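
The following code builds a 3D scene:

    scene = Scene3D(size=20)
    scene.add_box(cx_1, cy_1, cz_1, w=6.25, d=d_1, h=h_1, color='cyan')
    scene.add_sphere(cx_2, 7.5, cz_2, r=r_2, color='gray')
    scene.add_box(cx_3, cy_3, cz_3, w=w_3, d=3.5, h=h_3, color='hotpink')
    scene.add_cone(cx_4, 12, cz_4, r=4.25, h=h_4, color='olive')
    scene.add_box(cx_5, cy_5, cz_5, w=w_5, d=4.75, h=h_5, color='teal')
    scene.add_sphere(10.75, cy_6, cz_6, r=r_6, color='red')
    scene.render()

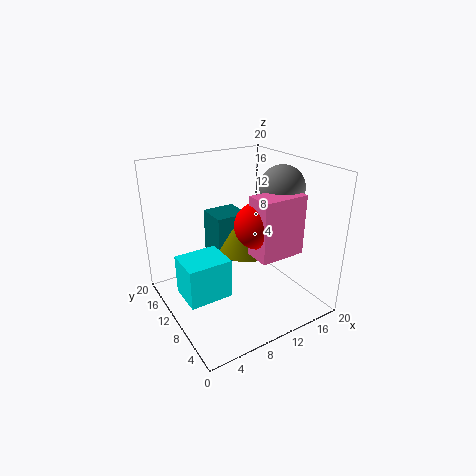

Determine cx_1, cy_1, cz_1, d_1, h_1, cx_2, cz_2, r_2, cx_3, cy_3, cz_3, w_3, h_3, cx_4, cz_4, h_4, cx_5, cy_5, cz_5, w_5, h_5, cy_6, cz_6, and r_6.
cx_1 = 2, cy_1 = 8.75, cz_1 = 1.75, d_1 = 5.25, h_1 = 5.75, cx_2 = 15.25, cz_2 = 17, r_2 = 3, cx_3 = 9.75, cy_3 = 3.5, cz_3 = 9, w_3 = 6.25, h_3 = 8, cx_4 = 12.75, cz_4 = 6.75, h_4 = 5.75, cx_5 = 8.75, cy_5 = 13.25, cz_5 = 4.25, w_5 = 5, h_5 = 7.5, cy_6 = 6.5, cz_6 = 13, r_6 = 3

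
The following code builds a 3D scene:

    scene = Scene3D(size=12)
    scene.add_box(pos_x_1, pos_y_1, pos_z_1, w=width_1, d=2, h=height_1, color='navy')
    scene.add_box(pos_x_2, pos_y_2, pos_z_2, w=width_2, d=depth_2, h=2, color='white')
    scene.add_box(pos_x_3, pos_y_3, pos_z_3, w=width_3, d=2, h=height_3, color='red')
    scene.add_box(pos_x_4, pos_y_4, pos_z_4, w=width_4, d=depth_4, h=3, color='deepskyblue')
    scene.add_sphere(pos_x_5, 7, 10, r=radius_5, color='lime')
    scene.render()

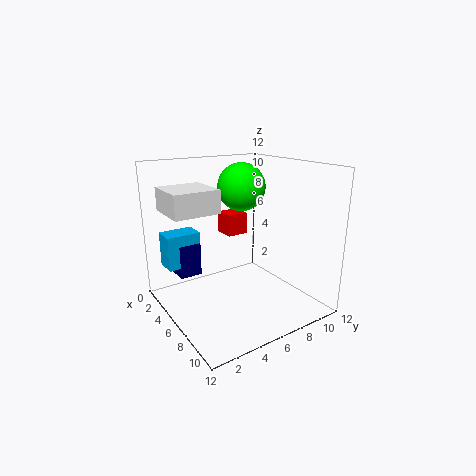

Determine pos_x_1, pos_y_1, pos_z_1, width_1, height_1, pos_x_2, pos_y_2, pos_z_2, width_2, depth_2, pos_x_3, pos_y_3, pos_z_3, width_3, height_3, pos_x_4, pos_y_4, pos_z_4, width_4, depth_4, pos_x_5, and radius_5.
pos_x_1 = 1, pos_y_1 = 2, pos_z_1 = 2, width_1 = 2, height_1 = 3, pos_x_2 = 1, pos_y_2 = 1, pos_z_2 = 8, width_2 = 4, depth_2 = 4, pos_x_3 = 1, pos_y_3 = 7, pos_z_3 = 5, width_3 = 2, height_3 = 2, pos_x_4 = 1, pos_y_4 = 1, pos_z_4 = 3, width_4 = 2, depth_4 = 3, pos_x_5 = 5, radius_5 = 2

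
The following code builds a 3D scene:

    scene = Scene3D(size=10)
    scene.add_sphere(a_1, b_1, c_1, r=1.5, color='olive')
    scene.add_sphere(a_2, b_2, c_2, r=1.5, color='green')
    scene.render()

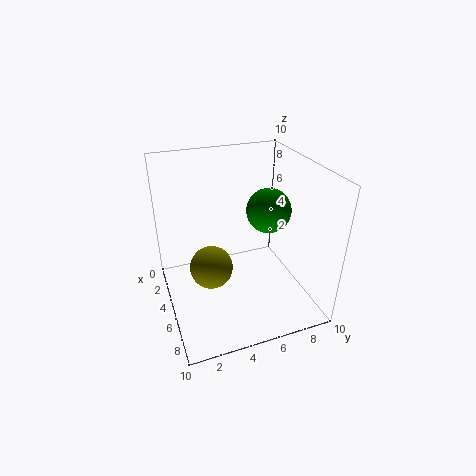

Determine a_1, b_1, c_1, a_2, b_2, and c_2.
a_1 = 5
b_1 = 3
c_1 = 3
a_2 = 5.5
b_2 = 7
c_2 = 7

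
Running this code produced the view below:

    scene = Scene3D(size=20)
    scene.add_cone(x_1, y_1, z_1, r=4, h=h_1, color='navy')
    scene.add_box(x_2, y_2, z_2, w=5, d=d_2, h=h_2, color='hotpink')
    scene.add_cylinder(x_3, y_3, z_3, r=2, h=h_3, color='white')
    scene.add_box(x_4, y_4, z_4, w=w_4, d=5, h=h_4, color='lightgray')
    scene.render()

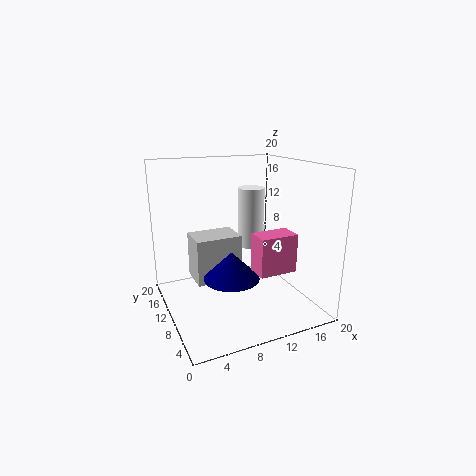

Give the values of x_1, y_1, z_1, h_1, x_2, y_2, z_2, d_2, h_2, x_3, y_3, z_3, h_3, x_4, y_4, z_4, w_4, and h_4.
x_1 = 9, y_1 = 10, z_1 = 4, h_1 = 4, x_2 = 10, y_2 = 3, z_2 = 7, d_2 = 3, h_2 = 5, x_3 = 14, y_3 = 14, z_3 = 7, h_3 = 9, x_4 = 5, y_4 = 13, z_4 = 2, w_4 = 7, h_4 = 7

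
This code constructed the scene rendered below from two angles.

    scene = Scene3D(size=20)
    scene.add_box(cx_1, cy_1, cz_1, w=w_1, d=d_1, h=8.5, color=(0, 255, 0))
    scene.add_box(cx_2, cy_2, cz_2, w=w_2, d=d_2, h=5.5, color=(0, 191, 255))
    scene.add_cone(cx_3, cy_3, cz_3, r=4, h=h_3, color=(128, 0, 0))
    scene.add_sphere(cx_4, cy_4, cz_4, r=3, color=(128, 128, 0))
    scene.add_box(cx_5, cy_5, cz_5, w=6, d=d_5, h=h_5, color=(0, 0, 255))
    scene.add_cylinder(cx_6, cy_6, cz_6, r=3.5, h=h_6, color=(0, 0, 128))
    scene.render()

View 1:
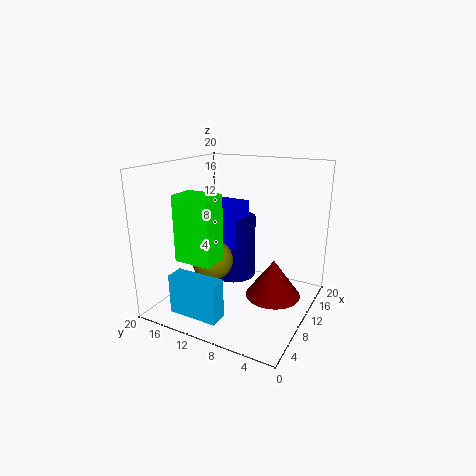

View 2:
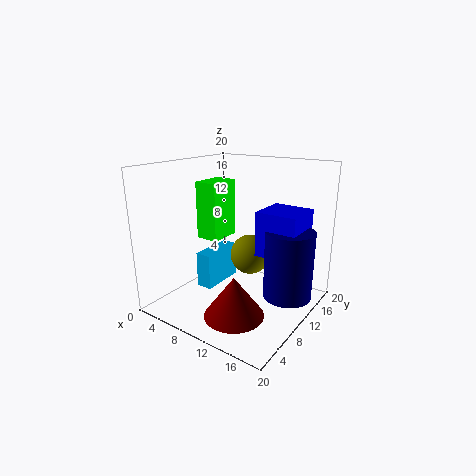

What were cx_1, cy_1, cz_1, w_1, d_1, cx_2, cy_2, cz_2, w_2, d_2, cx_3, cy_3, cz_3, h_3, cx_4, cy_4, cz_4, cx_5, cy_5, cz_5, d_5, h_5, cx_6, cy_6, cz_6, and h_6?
cx_1 = 2.5, cy_1 = 10, cz_1 = 8.5, w_1 = 3.5, d_1 = 5, cx_2 = 2.5, cy_2 = 9.5, cz_2 = 0.5, w_2 = 2.5, d_2 = 7, cx_3 = 12.5, cy_3 = 5.5, cz_3 = 1, h_3 = 5.5, cx_4 = 9.5, cy_4 = 14, cz_4 = 6, cx_5 = 11.5, cy_5 = 12, cz_5 = 7, d_5 = 6, h_5 = 6.5, cx_6 = 16, cy_6 = 14, cz_6 = 1, h_6 = 10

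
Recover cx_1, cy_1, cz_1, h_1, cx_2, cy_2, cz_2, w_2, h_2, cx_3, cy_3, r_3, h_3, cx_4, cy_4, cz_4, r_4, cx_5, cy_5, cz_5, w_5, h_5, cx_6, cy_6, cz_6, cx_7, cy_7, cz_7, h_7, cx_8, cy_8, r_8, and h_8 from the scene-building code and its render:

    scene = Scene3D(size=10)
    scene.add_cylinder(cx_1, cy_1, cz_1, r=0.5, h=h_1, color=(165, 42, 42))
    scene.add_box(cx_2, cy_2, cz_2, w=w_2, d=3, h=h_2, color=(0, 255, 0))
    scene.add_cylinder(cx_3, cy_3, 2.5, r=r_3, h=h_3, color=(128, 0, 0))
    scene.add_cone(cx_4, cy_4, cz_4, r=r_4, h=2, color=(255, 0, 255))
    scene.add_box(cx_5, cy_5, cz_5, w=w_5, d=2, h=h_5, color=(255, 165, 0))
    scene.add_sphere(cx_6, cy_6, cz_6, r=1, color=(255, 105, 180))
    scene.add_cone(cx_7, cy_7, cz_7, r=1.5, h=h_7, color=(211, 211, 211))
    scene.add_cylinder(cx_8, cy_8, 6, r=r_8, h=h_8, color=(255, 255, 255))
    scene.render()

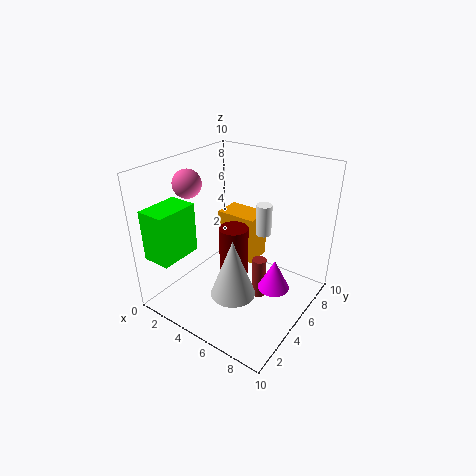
cx_1 = 6.5, cy_1 = 5.5, cz_1 = 0.5, h_1 = 3, cx_2 = 0.5, cy_2 = 0.5, cz_2 = 4, w_2 = 2, h_2 = 3.5, cx_3 = 5, cy_3 = 4.5, r_3 = 1, h_3 = 3.5, cx_4 = 8.5, cy_4 = 4, cz_4 = 3, r_4 = 1, cx_5 = 2.5, cy_5 = 6, cz_5 = 2.5, w_5 = 3, h_5 = 3.5, cx_6 = 1.5, cy_6 = 4, cz_6 = 8.5, cx_7 = 6, cy_7 = 3, cz_7 = 2, h_7 = 4, cx_8 = 7, cy_8 = 5, r_8 = 0.5, h_8 = 2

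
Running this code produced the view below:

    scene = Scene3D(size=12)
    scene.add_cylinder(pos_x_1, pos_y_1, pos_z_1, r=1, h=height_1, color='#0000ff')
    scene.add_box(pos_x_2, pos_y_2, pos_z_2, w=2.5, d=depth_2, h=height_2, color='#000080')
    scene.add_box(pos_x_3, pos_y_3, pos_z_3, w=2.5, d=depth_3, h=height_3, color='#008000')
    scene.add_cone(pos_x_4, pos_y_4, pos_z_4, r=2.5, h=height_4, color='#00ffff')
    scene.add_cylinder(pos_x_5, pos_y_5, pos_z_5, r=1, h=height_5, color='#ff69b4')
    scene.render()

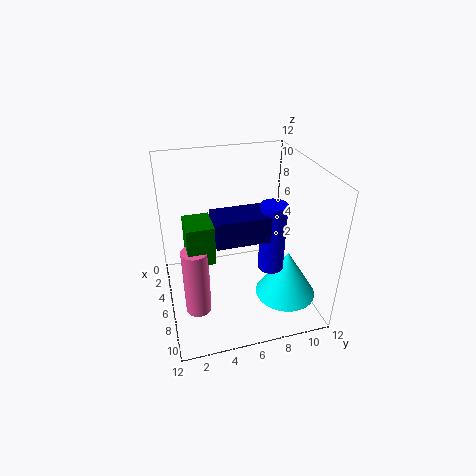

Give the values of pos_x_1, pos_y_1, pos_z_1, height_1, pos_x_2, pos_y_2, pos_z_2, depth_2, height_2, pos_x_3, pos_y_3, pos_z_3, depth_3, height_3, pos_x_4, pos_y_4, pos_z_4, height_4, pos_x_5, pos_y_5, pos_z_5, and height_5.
pos_x_1 = 8.5
pos_y_1 = 8
pos_z_1 = 4.5
height_1 = 5.5
pos_x_2 = 7
pos_y_2 = 3.5
pos_z_2 = 7.5
depth_2 = 4
height_2 = 2
pos_x_3 = 6.5
pos_y_3 = 1.5
pos_z_3 = 6
depth_3 = 2
height_3 = 3
pos_x_4 = 8.5
pos_y_4 = 9.5
pos_z_4 = 1.5
height_4 = 4
pos_x_5 = 8.5
pos_y_5 = 2
pos_z_5 = 1.5
height_5 = 5.5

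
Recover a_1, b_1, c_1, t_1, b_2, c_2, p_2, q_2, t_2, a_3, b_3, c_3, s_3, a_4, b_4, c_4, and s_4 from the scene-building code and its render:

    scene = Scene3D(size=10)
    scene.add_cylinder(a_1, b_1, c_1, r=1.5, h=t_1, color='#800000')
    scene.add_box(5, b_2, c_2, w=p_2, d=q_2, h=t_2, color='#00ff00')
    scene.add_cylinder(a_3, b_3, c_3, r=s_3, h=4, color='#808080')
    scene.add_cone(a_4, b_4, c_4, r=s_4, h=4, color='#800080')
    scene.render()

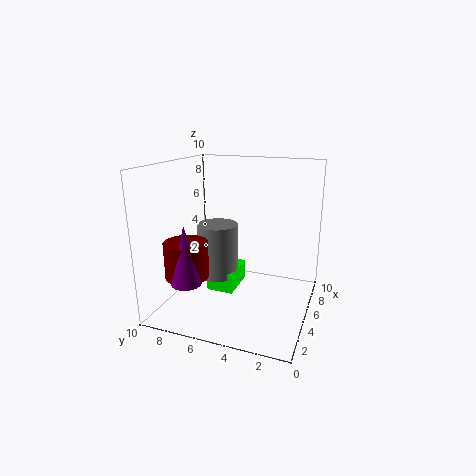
a_1 = 3; b_1 = 8; c_1 = 2.5; t_1 = 2.5; b_2 = 5.5; c_2 = 0.5; p_2 = 3; q_2 = 2; t_2 = 1.5; a_3 = 6; b_3 = 7; c_3 = 1.5; s_3 = 1.5; a_4 = 2; b_4 = 7.5; c_4 = 2.5; s_4 = 1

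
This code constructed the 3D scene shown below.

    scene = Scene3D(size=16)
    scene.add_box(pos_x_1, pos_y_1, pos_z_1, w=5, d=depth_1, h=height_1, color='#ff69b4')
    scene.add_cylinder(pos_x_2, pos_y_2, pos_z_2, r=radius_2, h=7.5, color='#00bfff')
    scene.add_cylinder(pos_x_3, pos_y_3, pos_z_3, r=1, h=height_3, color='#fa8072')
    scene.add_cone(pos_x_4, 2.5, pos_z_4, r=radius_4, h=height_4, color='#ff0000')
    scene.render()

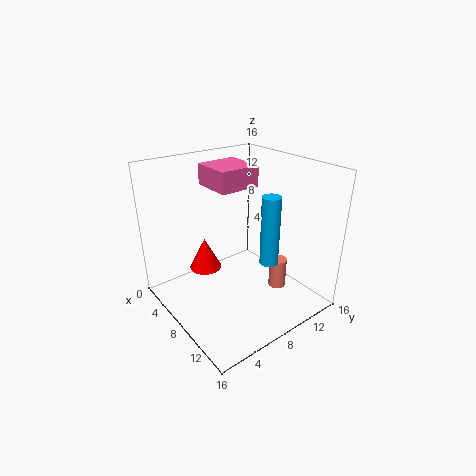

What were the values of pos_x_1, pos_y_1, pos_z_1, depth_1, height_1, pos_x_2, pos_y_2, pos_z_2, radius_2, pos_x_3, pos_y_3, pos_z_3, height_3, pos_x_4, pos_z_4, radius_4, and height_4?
pos_x_1 = 1
pos_y_1 = 7.5
pos_z_1 = 12.5
depth_1 = 5
height_1 = 2.5
pos_x_2 = 11.5
pos_y_2 = 9.5
pos_z_2 = 6
radius_2 = 1
pos_x_3 = 10.5
pos_y_3 = 12
pos_z_3 = 1.5
height_3 = 3.5
pos_x_4 = 10
pos_z_4 = 7.5
radius_4 = 1.5
height_4 = 3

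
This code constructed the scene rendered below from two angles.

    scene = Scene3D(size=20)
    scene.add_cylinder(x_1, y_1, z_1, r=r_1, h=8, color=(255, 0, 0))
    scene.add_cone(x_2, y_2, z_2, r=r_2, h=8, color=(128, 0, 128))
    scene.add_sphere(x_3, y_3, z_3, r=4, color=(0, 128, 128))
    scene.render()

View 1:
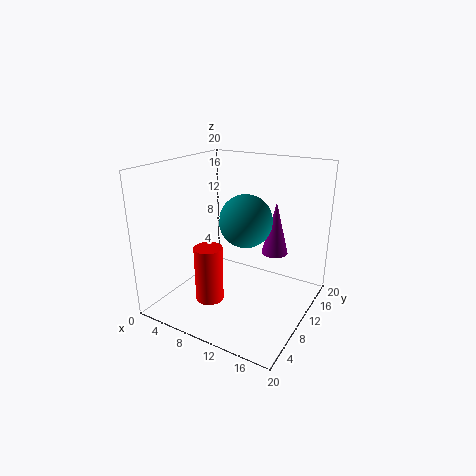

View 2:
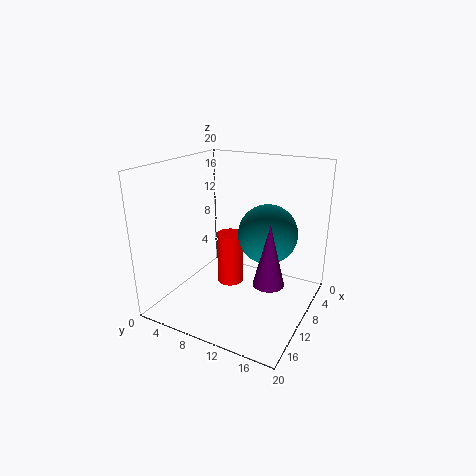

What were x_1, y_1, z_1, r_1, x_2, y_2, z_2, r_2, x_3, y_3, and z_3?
x_1 = 7, y_1 = 7, z_1 = 1, r_1 = 2, x_2 = 13, y_2 = 16, z_2 = 6, r_2 = 2, x_3 = 9, y_3 = 14, z_3 = 11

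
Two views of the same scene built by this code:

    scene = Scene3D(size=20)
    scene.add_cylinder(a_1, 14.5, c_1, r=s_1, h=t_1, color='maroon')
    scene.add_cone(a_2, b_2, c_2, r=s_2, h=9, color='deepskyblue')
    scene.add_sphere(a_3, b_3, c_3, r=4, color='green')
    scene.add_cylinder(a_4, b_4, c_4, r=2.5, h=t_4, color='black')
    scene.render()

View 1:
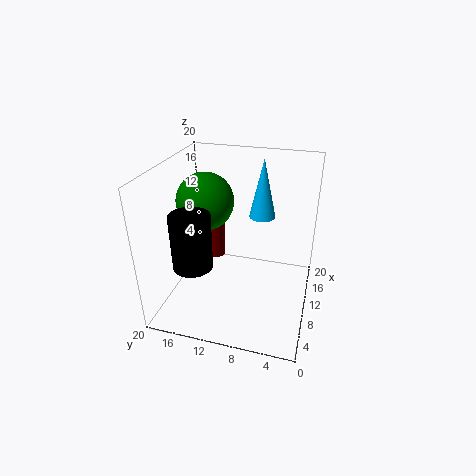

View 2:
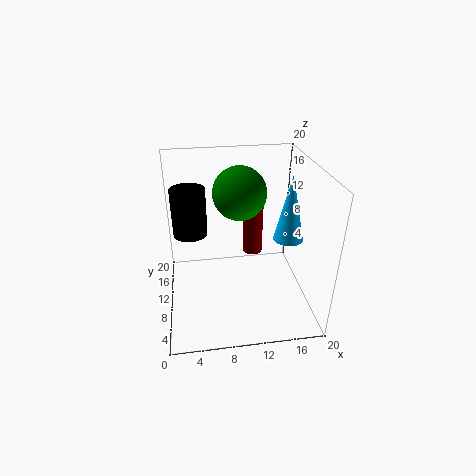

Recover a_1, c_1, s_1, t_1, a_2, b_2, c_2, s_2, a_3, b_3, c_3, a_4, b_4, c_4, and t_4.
a_1 = 13, c_1 = 5, s_1 = 1.5, t_1 = 8.5, a_2 = 16.5, b_2 = 8, c_2 = 10.5, s_2 = 2, a_3 = 11, b_3 = 15, c_3 = 14.5, a_4 = 3.5, b_4 = 14, c_4 = 9, t_4 = 7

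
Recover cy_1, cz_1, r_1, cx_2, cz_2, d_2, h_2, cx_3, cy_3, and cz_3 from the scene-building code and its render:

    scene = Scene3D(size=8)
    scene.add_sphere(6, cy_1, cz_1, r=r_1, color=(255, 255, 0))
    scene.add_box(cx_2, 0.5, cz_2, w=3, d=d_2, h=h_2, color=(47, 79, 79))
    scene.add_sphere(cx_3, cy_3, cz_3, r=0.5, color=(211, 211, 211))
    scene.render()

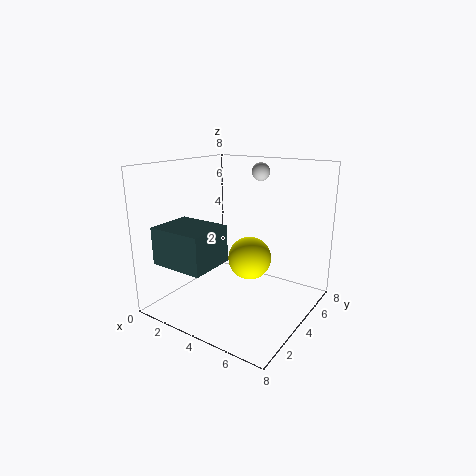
cy_1 = 2
cz_1 = 4
r_1 = 1
cx_2 = 1
cz_2 = 3
d_2 = 2.5
h_2 = 2
cx_3 = 4.5
cy_3 = 5.5
cz_3 = 7.5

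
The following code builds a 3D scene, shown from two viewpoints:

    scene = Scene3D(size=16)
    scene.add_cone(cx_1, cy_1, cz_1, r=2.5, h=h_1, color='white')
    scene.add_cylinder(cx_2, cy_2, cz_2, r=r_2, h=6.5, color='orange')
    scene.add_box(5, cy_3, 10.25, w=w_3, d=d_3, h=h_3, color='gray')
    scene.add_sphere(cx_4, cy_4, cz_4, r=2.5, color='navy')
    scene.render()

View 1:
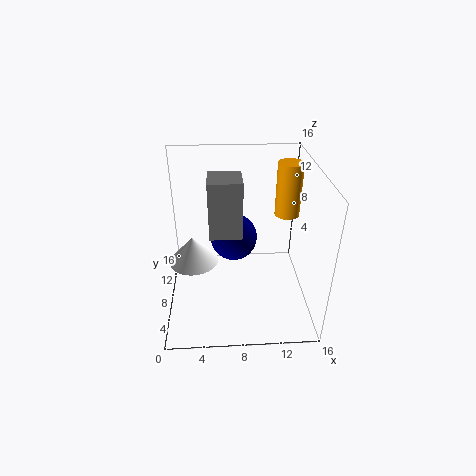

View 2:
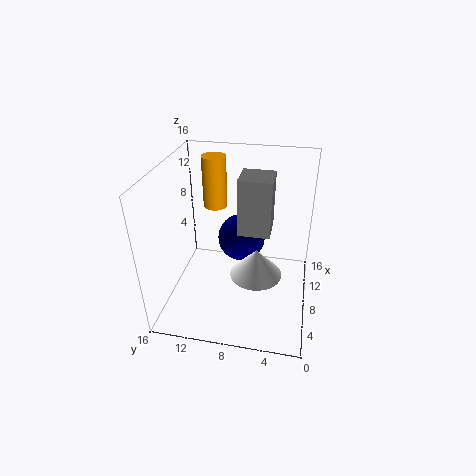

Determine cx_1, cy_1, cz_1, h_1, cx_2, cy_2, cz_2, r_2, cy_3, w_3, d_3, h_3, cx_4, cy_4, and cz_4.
cx_1 = 3.25, cy_1 = 5.25, cz_1 = 7.25, h_1 = 2.75, cx_2 = 14.25, cy_2 = 12.25, cz_2 = 8.5, r_2 = 1.5, cy_3 = 4.25, w_3 = 3.25, d_3 = 3.25, h_3 = 5.75, cx_4 = 7.5, cy_4 = 7.5, cz_4 = 8.5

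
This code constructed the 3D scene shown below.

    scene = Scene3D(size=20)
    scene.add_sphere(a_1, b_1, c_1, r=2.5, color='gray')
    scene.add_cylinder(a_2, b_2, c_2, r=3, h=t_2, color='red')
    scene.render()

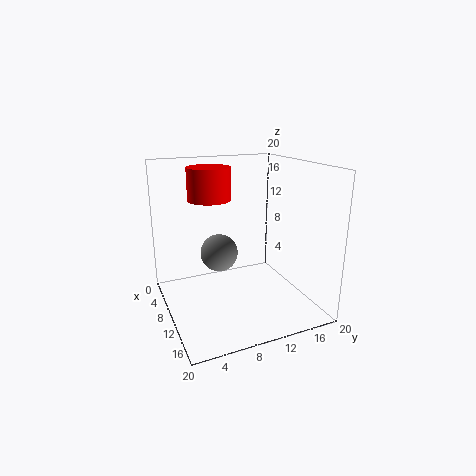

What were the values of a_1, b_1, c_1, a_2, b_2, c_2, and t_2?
a_1 = 10.5
b_1 = 7
c_1 = 8.5
a_2 = 7
b_2 = 7
c_2 = 15
t_2 = 4.5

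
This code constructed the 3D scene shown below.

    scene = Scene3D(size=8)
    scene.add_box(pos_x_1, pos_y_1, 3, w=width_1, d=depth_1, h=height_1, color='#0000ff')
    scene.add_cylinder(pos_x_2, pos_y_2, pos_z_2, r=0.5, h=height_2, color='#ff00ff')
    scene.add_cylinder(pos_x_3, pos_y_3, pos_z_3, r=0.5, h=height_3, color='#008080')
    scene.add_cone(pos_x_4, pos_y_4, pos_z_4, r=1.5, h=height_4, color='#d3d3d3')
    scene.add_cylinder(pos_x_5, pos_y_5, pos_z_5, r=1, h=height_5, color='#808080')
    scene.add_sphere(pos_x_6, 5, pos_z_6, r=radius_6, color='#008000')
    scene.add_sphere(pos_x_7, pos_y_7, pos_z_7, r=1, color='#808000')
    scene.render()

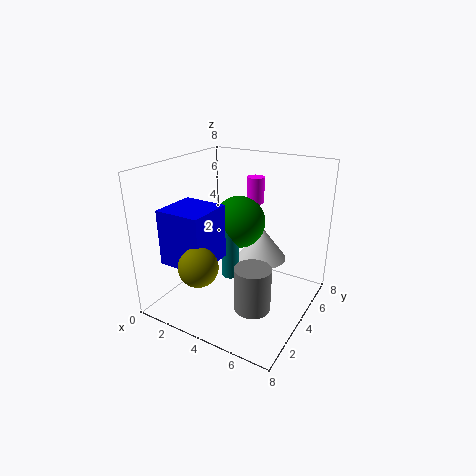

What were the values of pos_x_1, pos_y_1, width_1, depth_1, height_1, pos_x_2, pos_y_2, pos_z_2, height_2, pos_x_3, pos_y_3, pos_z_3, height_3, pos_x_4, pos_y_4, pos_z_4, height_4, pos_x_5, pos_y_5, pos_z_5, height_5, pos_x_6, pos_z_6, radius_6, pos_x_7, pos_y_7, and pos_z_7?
pos_x_1 = 1; pos_y_1 = 1; width_1 = 2.5; depth_1 = 2.5; height_1 = 3; pos_x_2 = 4; pos_y_2 = 6; pos_z_2 = 5.5; height_2 = 1.5; pos_x_3 = 3.5; pos_y_3 = 4; pos_z_3 = 1.5; height_3 = 3; pos_x_4 = 4.5; pos_y_4 = 6; pos_z_4 = 2; height_4 = 2; pos_x_5 = 5.5; pos_y_5 = 3; pos_z_5 = 0.5; height_5 = 2.5; pos_x_6 = 3.5; pos_z_6 = 4.5; radius_6 = 1.5; pos_x_7 = 3.5; pos_y_7 = 1; pos_z_7 = 3.5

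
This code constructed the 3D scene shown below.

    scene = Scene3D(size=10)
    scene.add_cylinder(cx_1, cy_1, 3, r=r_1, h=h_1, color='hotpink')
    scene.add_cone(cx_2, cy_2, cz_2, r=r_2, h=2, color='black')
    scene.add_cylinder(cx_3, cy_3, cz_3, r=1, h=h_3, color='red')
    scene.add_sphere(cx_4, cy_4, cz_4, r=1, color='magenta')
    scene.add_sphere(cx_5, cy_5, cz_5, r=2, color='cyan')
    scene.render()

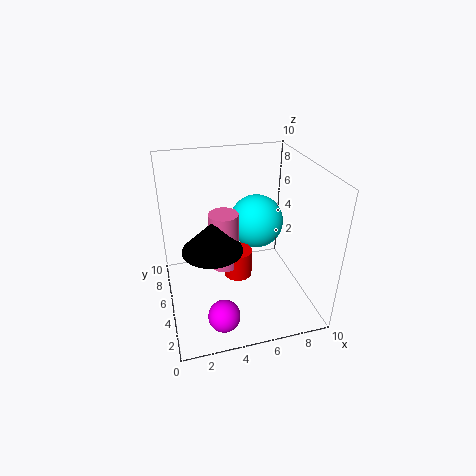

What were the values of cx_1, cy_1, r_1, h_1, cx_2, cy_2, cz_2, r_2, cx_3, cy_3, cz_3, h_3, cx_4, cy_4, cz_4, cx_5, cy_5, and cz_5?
cx_1 = 4
cy_1 = 5
r_1 = 1
h_1 = 4
cx_2 = 3
cy_2 = 4
cz_2 = 5
r_2 = 2
cx_3 = 5
cy_3 = 5
cz_3 = 2
h_3 = 2
cx_4 = 3
cy_4 = 1
cz_4 = 2
cx_5 = 7
cy_5 = 7
cz_5 = 5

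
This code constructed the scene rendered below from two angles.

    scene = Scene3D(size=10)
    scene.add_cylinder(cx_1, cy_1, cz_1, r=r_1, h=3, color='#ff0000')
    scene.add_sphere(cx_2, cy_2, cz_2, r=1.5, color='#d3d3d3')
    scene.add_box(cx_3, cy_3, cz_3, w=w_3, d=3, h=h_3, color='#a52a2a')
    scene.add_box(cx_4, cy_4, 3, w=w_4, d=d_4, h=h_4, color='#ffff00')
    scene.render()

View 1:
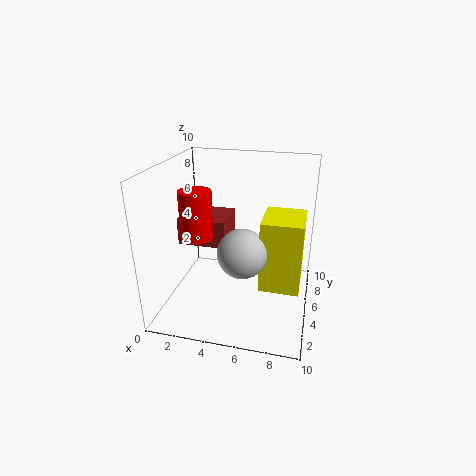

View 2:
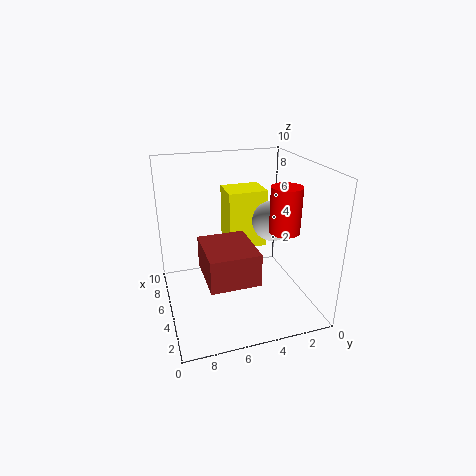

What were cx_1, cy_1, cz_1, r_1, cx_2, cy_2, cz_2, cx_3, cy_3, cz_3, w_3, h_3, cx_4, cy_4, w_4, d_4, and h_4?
cx_1 = 3, cy_1 = 2.5, cz_1 = 6, r_1 = 1, cx_2 = 6, cy_2 = 2, cz_2 = 5.5, cx_3 = 0.5, cy_3 = 5, cz_3 = 4, w_3 = 3.5, h_3 = 2, cx_4 = 7, cy_4 = 2, w_4 = 2.5, d_4 = 3, h_4 = 4.5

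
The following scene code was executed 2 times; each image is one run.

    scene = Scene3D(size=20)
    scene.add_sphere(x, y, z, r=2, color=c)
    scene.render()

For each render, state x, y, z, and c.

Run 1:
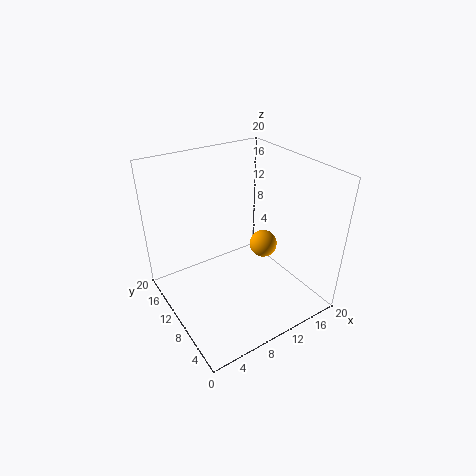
x = 14.5; y = 10; z = 7.5; c = 'orange'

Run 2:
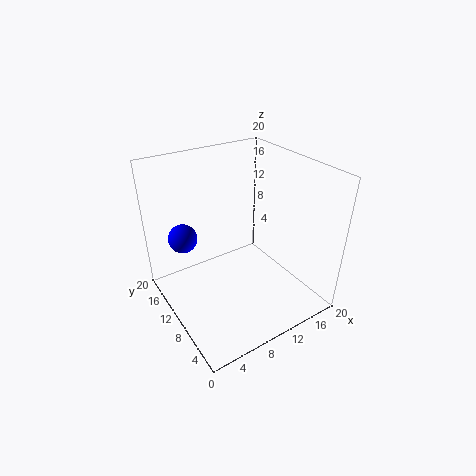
x = 3.5; y = 14; z = 10; c = 'blue'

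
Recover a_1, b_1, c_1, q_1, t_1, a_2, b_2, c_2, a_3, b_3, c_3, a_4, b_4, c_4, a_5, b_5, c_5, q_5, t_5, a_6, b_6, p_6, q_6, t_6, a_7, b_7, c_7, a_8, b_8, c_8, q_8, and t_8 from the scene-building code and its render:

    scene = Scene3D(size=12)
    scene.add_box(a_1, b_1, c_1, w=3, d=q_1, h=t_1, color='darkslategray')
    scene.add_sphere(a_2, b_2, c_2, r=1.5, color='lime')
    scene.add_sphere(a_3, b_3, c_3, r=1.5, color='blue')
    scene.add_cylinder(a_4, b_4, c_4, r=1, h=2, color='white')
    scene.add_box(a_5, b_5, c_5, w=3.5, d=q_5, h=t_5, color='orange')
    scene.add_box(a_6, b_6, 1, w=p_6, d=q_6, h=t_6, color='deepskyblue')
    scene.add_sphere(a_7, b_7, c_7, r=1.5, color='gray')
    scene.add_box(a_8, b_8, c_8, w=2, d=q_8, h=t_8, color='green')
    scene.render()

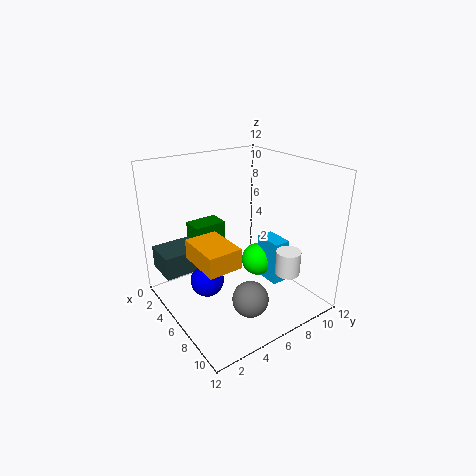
a_1 = 0.5; b_1 = 0.5; c_1 = 2.5; q_1 = 3.5; t_1 = 2; a_2 = 5; b_2 = 9; c_2 = 2.5; a_3 = 4; b_3 = 4; c_3 = 1.5; a_4 = 9.5; b_4 = 8.5; c_4 = 3.5; a_5 = 6.5; b_5 = 1; c_5 = 6; q_5 = 2.5; t_5 = 1.5; a_6 = 5; b_6 = 9; p_6 = 2.5; q_6 = 1.5; t_6 = 4; a_7 = 8.5; b_7 = 5.5; c_7 = 1.5; a_8 = 0.5; b_8 = 4; c_8 = 3.5; q_8 = 3; t_8 = 2.5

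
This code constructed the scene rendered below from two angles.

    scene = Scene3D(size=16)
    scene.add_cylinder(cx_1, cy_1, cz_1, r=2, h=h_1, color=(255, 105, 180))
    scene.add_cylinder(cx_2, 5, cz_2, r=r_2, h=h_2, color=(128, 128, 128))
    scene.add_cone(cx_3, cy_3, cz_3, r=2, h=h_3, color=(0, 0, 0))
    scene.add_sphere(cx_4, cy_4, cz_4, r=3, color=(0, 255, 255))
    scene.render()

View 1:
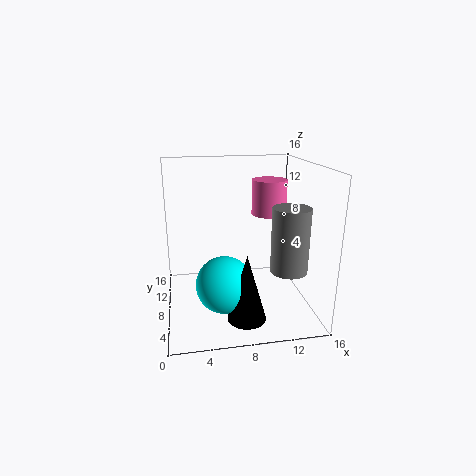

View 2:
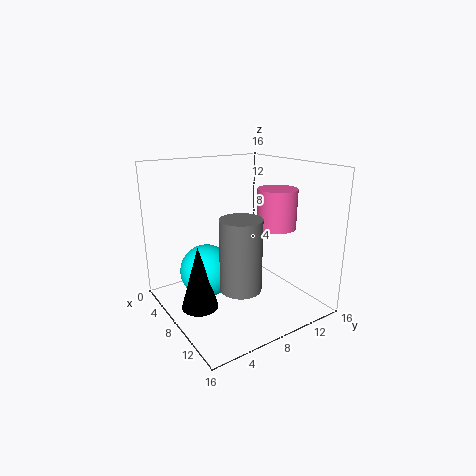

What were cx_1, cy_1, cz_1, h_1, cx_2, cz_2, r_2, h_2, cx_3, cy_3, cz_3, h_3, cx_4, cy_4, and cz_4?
cx_1 = 12; cy_1 = 10; cz_1 = 10; h_1 = 4; cx_2 = 13; cz_2 = 5; r_2 = 2; h_2 = 7; cx_3 = 8; cy_3 = 3; cz_3 = 1; h_3 = 7; cx_4 = 6; cy_4 = 5; cz_4 = 4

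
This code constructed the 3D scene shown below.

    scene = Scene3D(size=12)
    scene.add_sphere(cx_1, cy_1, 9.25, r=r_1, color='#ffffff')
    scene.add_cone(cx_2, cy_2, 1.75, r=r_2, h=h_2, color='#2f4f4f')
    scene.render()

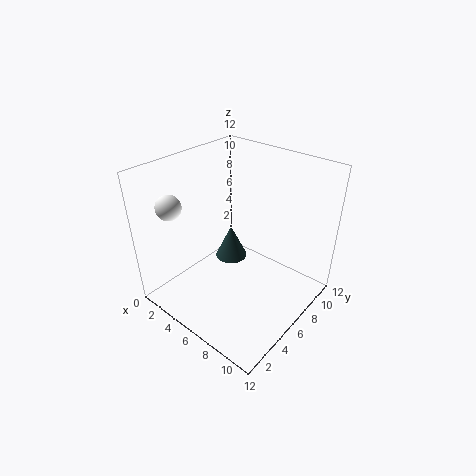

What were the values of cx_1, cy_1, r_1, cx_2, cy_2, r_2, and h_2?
cx_1 = 2.5
cy_1 = 2
r_1 = 1
cx_2 = 3.25
cy_2 = 8.25
r_2 = 1.5
h_2 = 3.25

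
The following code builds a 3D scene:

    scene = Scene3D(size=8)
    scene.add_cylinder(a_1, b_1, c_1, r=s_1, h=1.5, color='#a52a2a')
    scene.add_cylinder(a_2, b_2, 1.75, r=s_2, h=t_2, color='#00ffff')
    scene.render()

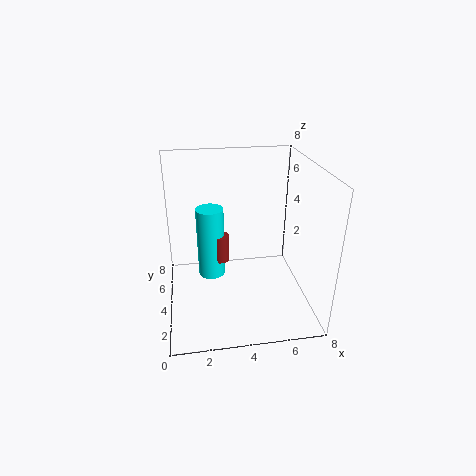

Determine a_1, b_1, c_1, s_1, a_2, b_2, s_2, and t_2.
a_1 = 3
b_1 = 4
c_1 = 2.75
s_1 = 0.5
a_2 = 2.5
b_2 = 4.25
s_2 = 0.75
t_2 = 4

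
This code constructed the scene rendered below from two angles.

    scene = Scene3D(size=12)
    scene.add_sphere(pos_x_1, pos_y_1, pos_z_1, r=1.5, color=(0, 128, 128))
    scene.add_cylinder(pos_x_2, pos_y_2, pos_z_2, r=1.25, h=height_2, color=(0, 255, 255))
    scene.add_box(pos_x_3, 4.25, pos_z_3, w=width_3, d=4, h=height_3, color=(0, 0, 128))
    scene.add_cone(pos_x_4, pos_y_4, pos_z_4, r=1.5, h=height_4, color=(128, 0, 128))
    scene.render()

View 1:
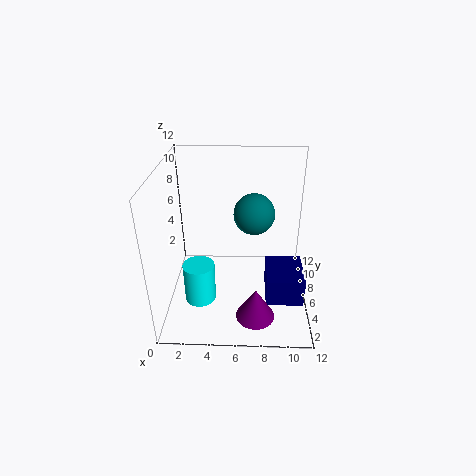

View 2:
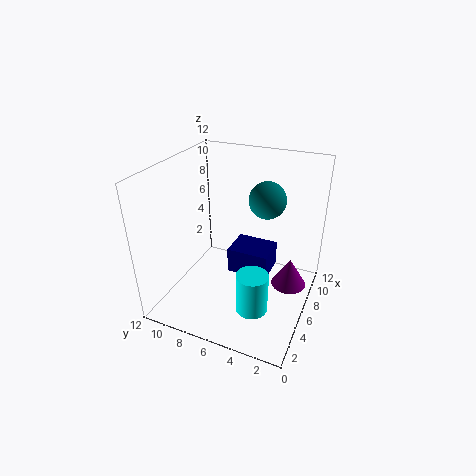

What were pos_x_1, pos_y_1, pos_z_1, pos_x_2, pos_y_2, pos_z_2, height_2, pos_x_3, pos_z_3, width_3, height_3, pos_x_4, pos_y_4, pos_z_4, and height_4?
pos_x_1 = 7.25
pos_y_1 = 4
pos_z_1 = 9.25
pos_x_2 = 3
pos_y_2 = 3.5
pos_z_2 = 1.75
height_2 = 3.25
pos_x_3 = 8.5
pos_z_3 = 0.25
width_3 = 3.25
height_3 = 2.5
pos_x_4 = 7.5
pos_y_4 = 1.75
pos_z_4 = 1.5
height_4 = 2.5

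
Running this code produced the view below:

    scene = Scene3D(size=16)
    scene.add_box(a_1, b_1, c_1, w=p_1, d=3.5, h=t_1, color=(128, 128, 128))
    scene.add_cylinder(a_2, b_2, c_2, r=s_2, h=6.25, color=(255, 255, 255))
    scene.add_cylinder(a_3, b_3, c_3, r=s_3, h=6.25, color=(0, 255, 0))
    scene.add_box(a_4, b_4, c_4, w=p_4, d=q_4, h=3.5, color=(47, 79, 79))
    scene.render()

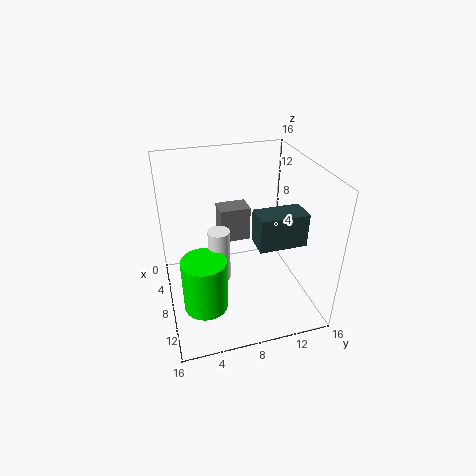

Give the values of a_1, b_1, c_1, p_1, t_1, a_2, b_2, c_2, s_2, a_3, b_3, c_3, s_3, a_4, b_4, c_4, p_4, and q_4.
a_1 = 3.75
b_1 = 6.5
c_1 = 6.5
p_1 = 2.5
t_1 = 4
a_2 = 7.25
b_2 = 6
c_2 = 2.5
s_2 = 1.25
a_3 = 9.5
b_3 = 3.75
c_3 = 0.5
s_3 = 2.5
a_4 = 9.75
b_4 = 9
c_4 = 8.75
p_4 = 2.75
q_4 = 5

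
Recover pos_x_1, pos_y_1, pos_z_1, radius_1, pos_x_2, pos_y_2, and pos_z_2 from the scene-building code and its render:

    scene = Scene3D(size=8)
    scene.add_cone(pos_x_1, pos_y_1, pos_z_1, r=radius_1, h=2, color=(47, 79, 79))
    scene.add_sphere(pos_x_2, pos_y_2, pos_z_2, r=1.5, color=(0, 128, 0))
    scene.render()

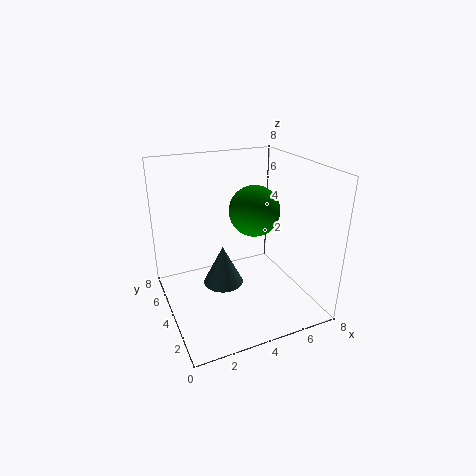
pos_x_1 = 2.5; pos_y_1 = 2.5; pos_z_1 = 2.5; radius_1 = 1; pos_x_2 = 5.5; pos_y_2 = 5; pos_z_2 = 5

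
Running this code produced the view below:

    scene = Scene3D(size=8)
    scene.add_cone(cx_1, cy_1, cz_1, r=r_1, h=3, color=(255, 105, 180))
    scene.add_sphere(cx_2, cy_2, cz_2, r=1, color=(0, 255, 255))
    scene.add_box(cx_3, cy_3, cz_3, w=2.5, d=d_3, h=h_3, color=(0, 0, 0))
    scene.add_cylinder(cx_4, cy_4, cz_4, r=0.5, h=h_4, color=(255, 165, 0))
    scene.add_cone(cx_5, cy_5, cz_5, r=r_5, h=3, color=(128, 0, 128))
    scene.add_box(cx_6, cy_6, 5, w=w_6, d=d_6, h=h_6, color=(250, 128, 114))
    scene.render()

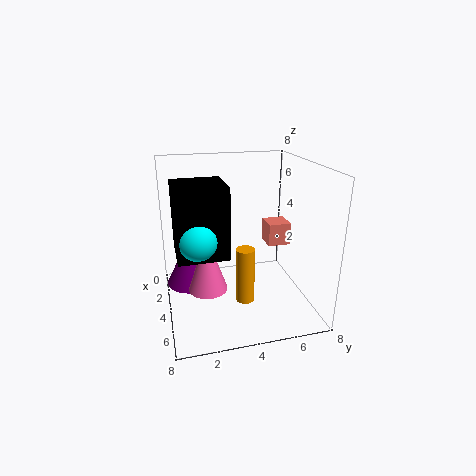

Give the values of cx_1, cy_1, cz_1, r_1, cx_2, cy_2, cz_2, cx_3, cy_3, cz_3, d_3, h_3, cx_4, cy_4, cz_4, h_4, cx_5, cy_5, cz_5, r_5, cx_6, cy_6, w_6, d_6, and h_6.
cx_1 = 5.5; cy_1 = 2; cz_1 = 2; r_1 = 1; cx_2 = 6; cy_2 = 1.5; cz_2 = 5; cx_3 = 4; cy_3 = 0.5; cz_3 = 4; d_3 = 2.5; h_3 = 3.5; cx_4 = 5.5; cy_4 = 4; cz_4 = 1; h_4 = 3; cx_5 = 2; cy_5 = 1.5; cz_5 = 0.5; r_5 = 1.5; cx_6 = 6.5; cy_6 = 4.5; w_6 = 1; d_6 = 1; h_6 = 1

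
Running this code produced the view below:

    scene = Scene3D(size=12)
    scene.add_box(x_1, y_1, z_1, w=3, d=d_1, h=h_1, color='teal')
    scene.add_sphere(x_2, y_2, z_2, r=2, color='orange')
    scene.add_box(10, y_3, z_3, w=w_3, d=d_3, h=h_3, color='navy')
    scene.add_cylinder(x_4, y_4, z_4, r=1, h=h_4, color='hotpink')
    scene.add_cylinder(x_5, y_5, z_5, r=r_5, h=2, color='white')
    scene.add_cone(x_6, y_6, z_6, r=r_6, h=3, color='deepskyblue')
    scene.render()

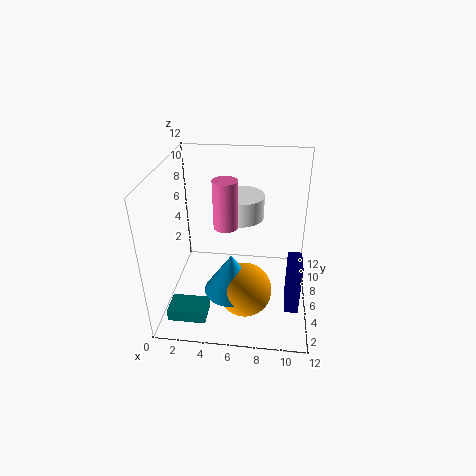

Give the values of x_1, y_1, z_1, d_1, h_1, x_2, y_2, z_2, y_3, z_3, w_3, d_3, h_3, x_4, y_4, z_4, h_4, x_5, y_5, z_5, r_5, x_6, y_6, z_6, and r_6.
x_1 = 1, y_1 = 1, z_1 = 1, d_1 = 2, h_1 = 1, x_2 = 7, y_2 = 2, z_2 = 4, y_3 = 1, z_3 = 3, w_3 = 1, d_3 = 2, h_3 = 4, x_4 = 5, y_4 = 6, z_4 = 7, h_4 = 4, x_5 = 6, y_5 = 8, z_5 = 7, r_5 = 2, x_6 = 6, y_6 = 2, z_6 = 4, r_6 = 2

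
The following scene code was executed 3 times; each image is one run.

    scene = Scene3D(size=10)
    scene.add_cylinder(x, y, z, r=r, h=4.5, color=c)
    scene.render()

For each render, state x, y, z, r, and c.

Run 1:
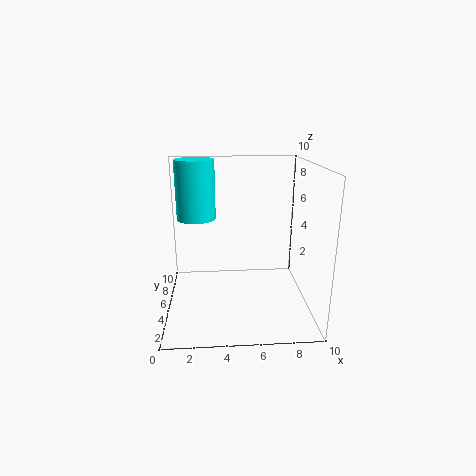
x = 2
y = 8.25
z = 5.5
r = 1.5
c = 'cyan'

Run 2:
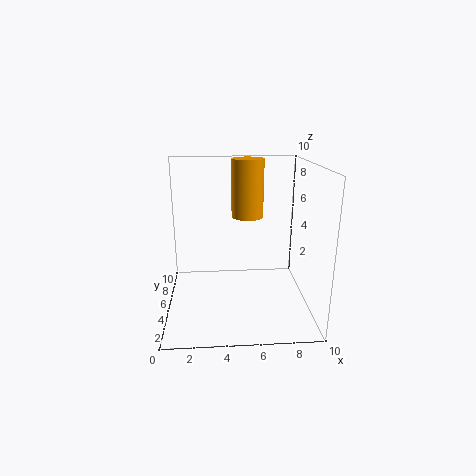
x = 6
y = 8.5
z = 5.5
r = 1.25
c = 'orange'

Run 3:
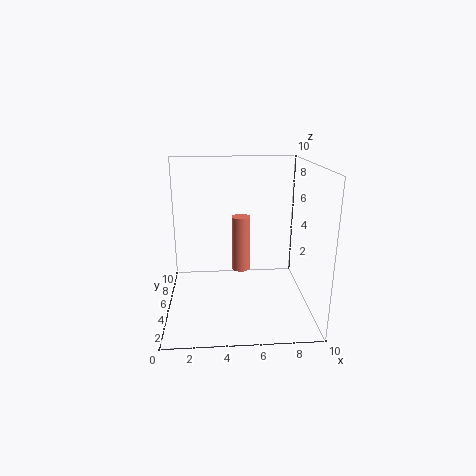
x = 5.5
y = 8.5
z = 1
r = 0.75
c = 'salmon'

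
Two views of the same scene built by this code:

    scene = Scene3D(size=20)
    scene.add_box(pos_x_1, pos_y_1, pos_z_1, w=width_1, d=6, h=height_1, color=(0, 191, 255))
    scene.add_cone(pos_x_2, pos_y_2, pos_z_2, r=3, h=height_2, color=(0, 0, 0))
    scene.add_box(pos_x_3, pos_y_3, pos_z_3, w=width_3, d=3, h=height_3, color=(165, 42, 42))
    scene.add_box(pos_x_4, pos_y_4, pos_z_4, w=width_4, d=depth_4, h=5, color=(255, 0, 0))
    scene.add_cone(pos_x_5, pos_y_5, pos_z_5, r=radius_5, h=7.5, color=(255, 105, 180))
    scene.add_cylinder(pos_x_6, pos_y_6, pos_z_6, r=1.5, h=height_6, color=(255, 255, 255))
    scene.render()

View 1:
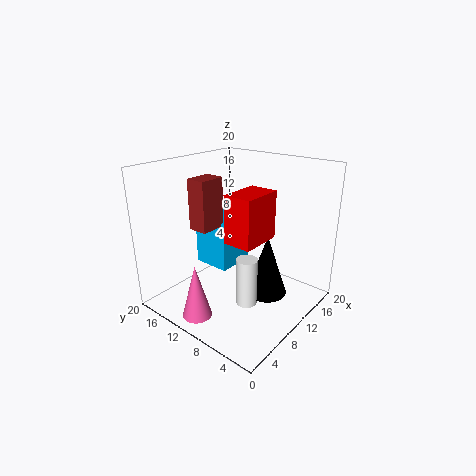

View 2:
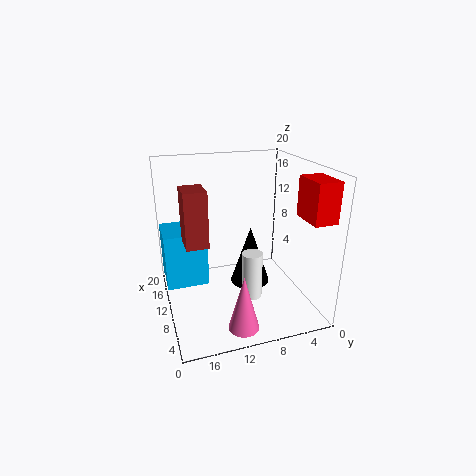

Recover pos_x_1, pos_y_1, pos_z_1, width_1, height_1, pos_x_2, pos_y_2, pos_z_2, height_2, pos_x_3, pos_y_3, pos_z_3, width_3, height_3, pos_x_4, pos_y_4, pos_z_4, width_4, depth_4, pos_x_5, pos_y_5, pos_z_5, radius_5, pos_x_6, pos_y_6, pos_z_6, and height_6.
pos_x_1 = 11.5; pos_y_1 = 14; pos_z_1 = 2.5; width_1 = 6; height_1 = 8; pos_x_2 = 13; pos_y_2 = 7; pos_z_2 = 1; height_2 = 9; pos_x_3 = 8; pos_y_3 = 14.5; pos_z_3 = 10; width_3 = 4; height_3 = 7.5; pos_x_4 = 0.5; pos_y_4 = 1; pos_z_4 = 14.5; width_4 = 4.5; depth_4 = 3; pos_x_5 = 3; pos_y_5 = 11.5; pos_z_5 = 0.5; radius_5 = 2; pos_x_6 = 9.5; pos_y_6 = 8; pos_z_6 = 0.5; height_6 = 7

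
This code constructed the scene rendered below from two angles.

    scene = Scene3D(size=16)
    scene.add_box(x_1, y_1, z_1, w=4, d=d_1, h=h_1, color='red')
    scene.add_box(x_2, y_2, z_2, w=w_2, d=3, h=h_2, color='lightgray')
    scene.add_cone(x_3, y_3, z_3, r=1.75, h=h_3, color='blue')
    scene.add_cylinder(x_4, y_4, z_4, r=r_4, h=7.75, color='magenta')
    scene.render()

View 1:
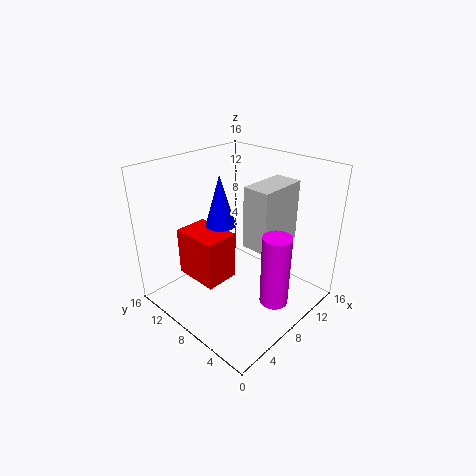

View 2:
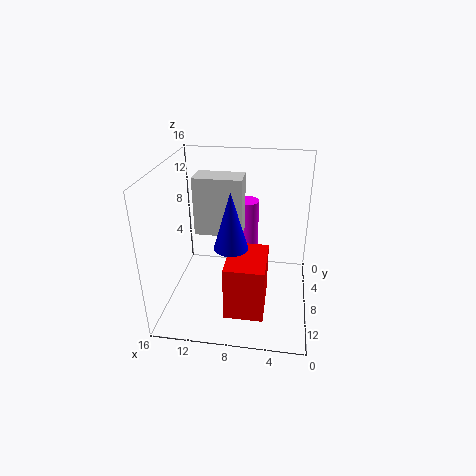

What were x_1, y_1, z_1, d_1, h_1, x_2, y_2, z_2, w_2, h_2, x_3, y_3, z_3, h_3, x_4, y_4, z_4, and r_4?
x_1 = 4.5, y_1 = 9, z_1 = 2.25, d_1 = 5.5, h_1 = 5.75, x_2 = 7.75, y_2 = 4, z_2 = 7.5, w_2 = 5.5, h_2 = 6.75, x_3 = 8.25, y_3 = 11, z_3 = 8.5, h_3 = 6, x_4 = 7.75, y_4 = 2.5, z_4 = 2.5, r_4 = 1.5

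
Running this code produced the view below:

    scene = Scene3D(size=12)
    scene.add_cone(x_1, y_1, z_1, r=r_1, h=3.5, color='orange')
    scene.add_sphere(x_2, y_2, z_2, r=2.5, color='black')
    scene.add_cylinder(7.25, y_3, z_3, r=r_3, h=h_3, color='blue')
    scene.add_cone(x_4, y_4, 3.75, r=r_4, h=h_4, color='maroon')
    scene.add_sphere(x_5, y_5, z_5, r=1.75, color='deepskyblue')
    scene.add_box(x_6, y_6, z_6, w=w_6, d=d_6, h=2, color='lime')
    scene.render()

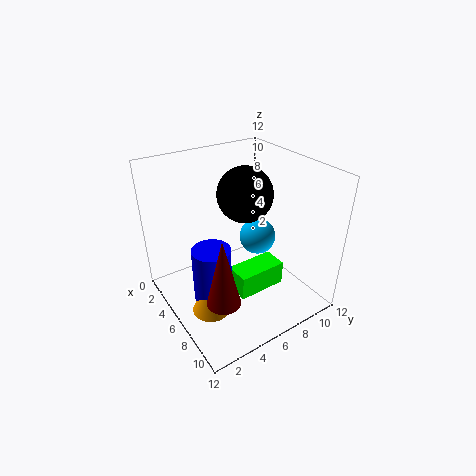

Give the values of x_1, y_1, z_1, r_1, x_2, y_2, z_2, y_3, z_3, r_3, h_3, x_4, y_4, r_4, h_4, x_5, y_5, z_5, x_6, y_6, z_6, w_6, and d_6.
x_1 = 7.75, y_1 = 2.25, z_1 = 1.5, r_1 = 1.5, x_2 = 3.75, y_2 = 8.25, z_2 = 8.5, y_3 = 2.75, z_3 = 2.25, r_3 = 1.5, h_3 = 4.5, x_4 = 9.75, y_4 = 2.25, r_4 = 1.25, h_4 = 5.25, x_5 = 3.5, y_5 = 10, z_5 = 3.5, x_6 = 7, y_6 = 4.5, z_6 = 2.25, w_6 = 2, d_6 = 4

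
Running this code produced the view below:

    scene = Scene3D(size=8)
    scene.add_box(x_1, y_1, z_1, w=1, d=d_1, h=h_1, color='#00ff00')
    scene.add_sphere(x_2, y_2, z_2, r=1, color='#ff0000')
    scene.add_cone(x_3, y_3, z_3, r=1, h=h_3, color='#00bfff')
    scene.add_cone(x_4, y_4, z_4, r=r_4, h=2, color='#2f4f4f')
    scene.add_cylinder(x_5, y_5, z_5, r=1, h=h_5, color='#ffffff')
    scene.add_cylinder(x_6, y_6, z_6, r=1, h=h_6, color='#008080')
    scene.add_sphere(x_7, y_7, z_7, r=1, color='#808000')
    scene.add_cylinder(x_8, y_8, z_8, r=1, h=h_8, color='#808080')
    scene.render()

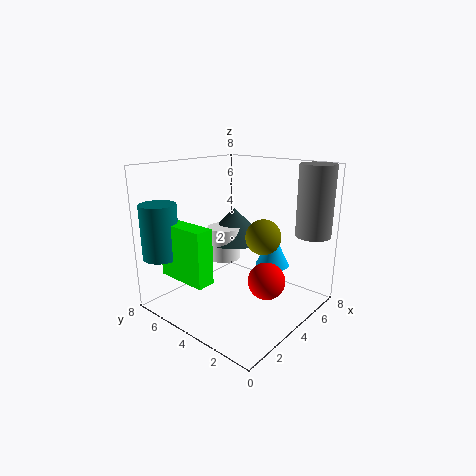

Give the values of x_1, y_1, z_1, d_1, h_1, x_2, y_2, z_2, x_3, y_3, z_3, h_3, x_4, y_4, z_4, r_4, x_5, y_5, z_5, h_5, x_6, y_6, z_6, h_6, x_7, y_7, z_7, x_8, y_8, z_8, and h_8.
x_1 = 1; y_1 = 4; z_1 = 2; d_1 = 3; h_1 = 3; x_2 = 4; y_2 = 2; z_2 = 2; x_3 = 6; y_3 = 3; z_3 = 2; h_3 = 2; x_4 = 6; y_4 = 6; z_4 = 3; r_4 = 2; x_5 = 5; y_5 = 6; z_5 = 2; h_5 = 2; x_6 = 1; y_6 = 7; z_6 = 3; h_6 = 3; x_7 = 5; y_7 = 3; z_7 = 4; x_8 = 7; y_8 = 1; z_8 = 4; h_8 = 4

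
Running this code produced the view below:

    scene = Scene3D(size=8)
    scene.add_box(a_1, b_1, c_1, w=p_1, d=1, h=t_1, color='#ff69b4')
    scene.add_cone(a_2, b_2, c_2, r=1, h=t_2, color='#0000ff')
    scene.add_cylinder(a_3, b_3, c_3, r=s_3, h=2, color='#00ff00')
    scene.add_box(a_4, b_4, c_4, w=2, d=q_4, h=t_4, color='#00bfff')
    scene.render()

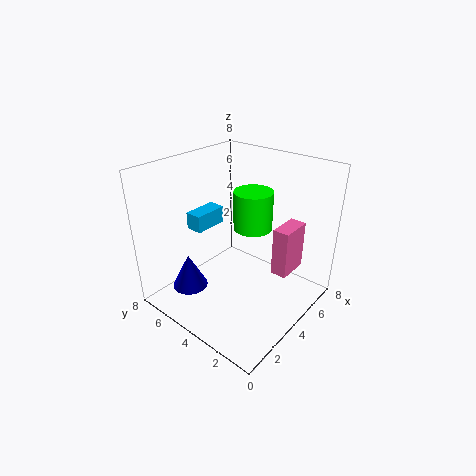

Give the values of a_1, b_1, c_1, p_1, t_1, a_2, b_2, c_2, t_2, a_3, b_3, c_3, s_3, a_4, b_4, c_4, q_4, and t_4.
a_1 = 6
b_1 = 2
c_1 = 1
p_1 = 2
t_1 = 3
a_2 = 2
b_2 = 6
c_2 = 1
t_2 = 2
a_3 = 4
b_3 = 3
c_3 = 5
s_3 = 1
a_4 = 3
b_4 = 6
c_4 = 4
q_4 = 1
t_4 = 1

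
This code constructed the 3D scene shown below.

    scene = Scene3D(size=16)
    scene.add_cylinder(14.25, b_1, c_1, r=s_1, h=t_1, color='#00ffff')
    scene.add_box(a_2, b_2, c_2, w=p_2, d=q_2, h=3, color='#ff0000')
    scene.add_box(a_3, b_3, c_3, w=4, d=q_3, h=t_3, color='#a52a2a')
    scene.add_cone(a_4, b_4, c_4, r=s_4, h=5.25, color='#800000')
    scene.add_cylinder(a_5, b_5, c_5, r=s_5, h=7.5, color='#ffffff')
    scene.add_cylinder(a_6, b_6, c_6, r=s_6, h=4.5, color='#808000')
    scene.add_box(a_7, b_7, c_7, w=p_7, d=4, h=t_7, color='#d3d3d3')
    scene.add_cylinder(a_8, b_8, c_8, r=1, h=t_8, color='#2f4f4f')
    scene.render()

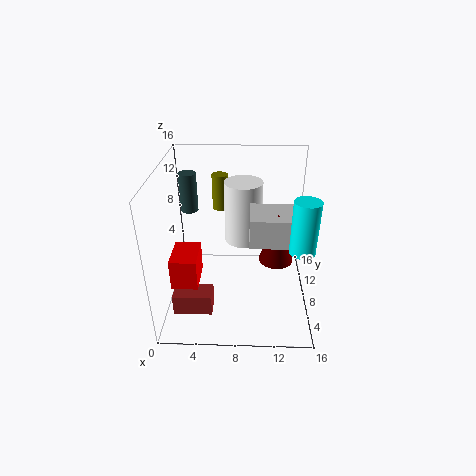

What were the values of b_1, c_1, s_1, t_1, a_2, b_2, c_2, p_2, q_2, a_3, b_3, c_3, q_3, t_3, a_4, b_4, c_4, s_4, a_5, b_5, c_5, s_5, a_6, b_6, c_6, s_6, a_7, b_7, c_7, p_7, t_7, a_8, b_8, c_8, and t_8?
b_1 = 3.25; c_1 = 9.5; s_1 = 1.25; t_1 = 5.25; a_2 = 2; b_2 = 0.75; c_2 = 6.75; p_2 = 2.5; q_2 = 3.5; a_3 = 1.5; b_3 = 2; c_3 = 2.25; q_3 = 2.25; t_3 = 2.25; a_4 = 12; b_4 = 5.25; c_4 = 7.25; s_4 = 1.75; a_5 = 8.5; b_5 = 12; c_5 = 5.5; s_5 = 2.25; a_6 = 5.5; b_6 = 15; c_6 = 8.25; s_6 = 1; a_7 = 9.25; b_7 = 4; c_7 = 9.25; p_7 = 4.5; t_7 = 3; a_8 = 2.25; b_8 = 11.25; c_8 = 9.75; t_8 = 4.5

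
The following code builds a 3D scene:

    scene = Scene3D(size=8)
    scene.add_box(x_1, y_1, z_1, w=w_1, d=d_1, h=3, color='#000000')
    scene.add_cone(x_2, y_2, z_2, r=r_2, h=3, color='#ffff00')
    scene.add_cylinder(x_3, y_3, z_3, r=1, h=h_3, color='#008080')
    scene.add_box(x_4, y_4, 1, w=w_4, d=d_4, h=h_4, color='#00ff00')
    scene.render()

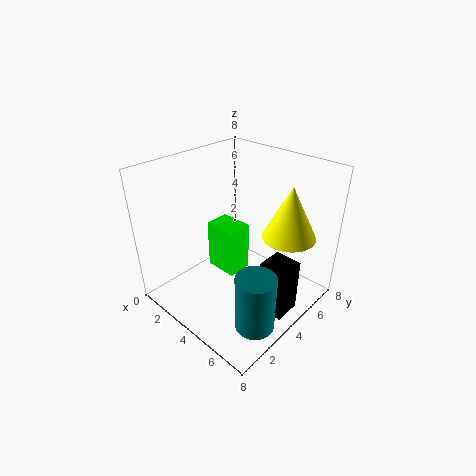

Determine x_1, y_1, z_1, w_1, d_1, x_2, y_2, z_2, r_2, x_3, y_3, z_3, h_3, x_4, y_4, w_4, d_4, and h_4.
x_1 = 6
y_1 = 3.5
z_1 = 0.5
w_1 = 1.5
d_1 = 1.5
x_2 = 6
y_2 = 6
z_2 = 4
r_2 = 1.5
x_3 = 7
y_3 = 2
z_3 = 1
h_3 = 3
x_4 = 1.5
y_4 = 4
w_4 = 2
d_4 = 1.5
h_4 = 3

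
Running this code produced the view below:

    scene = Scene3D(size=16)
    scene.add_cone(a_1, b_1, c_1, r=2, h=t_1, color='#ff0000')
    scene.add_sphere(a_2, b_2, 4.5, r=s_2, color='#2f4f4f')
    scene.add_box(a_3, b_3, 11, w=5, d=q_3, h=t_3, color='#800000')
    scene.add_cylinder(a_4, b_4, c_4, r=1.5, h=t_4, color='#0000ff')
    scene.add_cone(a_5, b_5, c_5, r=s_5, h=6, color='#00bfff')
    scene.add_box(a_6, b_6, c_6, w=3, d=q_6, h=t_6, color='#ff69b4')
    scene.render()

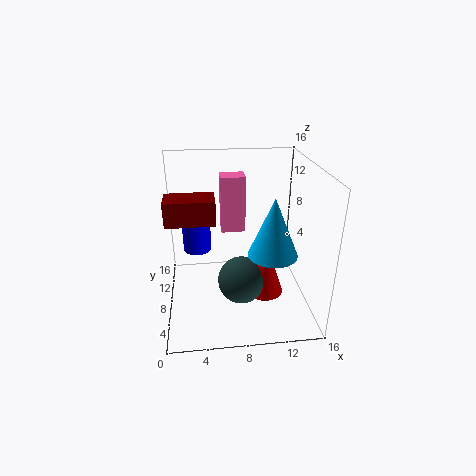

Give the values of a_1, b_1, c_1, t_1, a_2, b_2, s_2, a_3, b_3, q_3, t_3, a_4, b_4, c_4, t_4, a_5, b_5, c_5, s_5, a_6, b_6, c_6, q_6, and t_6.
a_1 = 10.5
b_1 = 5
c_1 = 3
t_1 = 6
a_2 = 8
b_2 = 5
s_2 = 2.5
a_3 = 0.5
b_3 = 5
q_3 = 3
t_3 = 2.5
a_4 = 3.5
b_4 = 8
c_4 = 7
t_4 = 5
a_5 = 11
b_5 = 4
c_5 = 8
s_5 = 2.5
a_6 = 6.5
b_6 = 12.5
c_6 = 6.5
q_6 = 2.5
t_6 = 7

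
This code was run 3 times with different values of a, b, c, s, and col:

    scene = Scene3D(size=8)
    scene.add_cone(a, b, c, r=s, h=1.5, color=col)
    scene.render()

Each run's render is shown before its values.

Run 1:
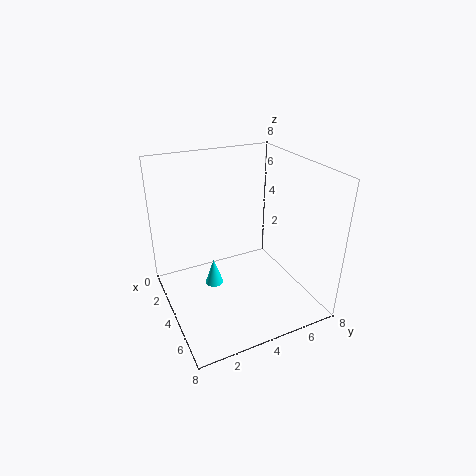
a = 4, b = 2.5, c = 1.5, s = 0.5, col = 'cyan'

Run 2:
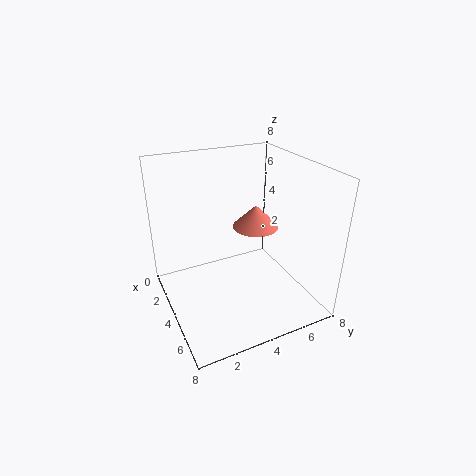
a = 1.5, b = 6.5, c = 3, s = 1.5, col = 'salmon'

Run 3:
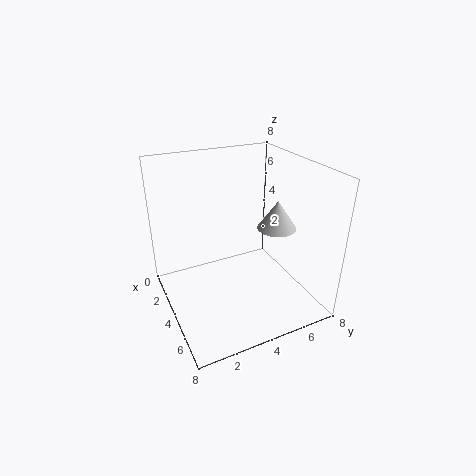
a = 5.5, b = 5.5, c = 5, s = 1, col = 'lightgray'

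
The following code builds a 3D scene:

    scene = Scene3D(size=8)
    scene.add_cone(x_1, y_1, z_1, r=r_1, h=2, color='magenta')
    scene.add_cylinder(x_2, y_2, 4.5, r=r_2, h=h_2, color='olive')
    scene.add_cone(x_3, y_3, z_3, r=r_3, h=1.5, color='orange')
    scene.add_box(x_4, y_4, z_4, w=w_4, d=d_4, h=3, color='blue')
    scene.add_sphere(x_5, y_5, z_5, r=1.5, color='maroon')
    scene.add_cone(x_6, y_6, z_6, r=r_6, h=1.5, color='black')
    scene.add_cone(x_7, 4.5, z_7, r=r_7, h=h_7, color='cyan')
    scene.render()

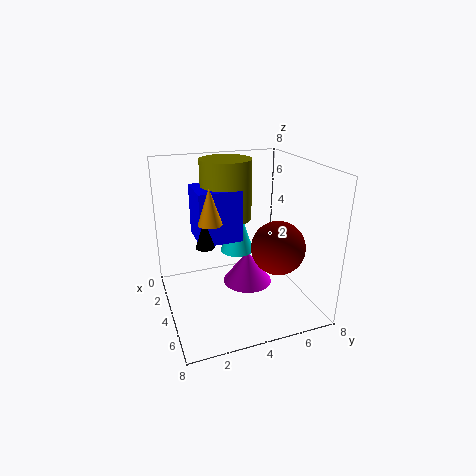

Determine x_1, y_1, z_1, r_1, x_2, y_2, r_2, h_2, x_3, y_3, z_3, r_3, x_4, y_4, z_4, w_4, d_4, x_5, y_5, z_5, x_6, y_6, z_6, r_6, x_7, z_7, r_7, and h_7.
x_1 = 3, y_1 = 5, z_1 = 0.5, r_1 = 1.5, x_2 = 2, y_2 = 4, r_2 = 1.5, h_2 = 3.5, x_3 = 7.5, y_3 = 1.5, z_3 = 6.5, r_3 = 0.5, x_4 = 1, y_4 = 2, z_4 = 3.5, w_4 = 2.5, d_4 = 2.5, x_5 = 5, y_5 = 6, z_5 = 3.5, x_6 = 4.5, y_6 = 2, z_6 = 4, r_6 = 0.5, x_7 = 2.5, z_7 = 2.5, r_7 = 1, h_7 = 3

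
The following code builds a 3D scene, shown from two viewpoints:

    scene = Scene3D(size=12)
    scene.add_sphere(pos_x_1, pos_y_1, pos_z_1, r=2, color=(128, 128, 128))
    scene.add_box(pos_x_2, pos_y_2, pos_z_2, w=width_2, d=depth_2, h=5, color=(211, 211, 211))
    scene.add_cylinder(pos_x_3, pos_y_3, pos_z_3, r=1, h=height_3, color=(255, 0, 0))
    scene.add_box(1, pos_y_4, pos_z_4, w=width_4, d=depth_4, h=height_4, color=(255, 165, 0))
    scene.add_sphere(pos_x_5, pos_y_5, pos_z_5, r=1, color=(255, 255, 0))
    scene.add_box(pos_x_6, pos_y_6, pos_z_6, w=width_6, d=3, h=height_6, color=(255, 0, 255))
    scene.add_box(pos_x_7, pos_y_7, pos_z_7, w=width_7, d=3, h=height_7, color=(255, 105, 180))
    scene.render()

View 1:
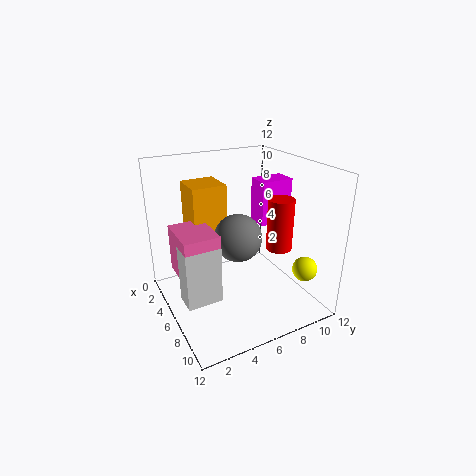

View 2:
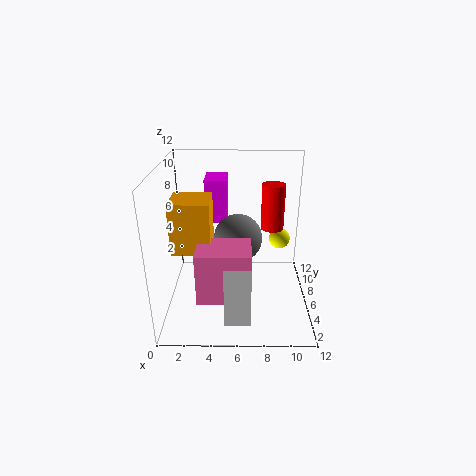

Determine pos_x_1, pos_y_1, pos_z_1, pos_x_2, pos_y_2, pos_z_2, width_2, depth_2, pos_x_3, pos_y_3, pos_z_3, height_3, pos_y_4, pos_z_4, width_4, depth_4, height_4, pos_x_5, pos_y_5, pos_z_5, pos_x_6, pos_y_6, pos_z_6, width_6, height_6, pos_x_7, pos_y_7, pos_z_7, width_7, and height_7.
pos_x_1 = 6, pos_y_1 = 6, pos_z_1 = 6, pos_x_2 = 5, pos_y_2 = 1, pos_z_2 = 1, width_2 = 2, depth_2 = 3, pos_x_3 = 9, pos_y_3 = 8, pos_z_3 = 6, height_3 = 4, pos_y_4 = 3, pos_z_4 = 6, width_4 = 3, depth_4 = 3, height_4 = 4, pos_x_5 = 10, pos_y_5 = 10, pos_z_5 = 4, pos_x_6 = 3, pos_y_6 = 9, pos_z_6 = 6, width_6 = 2, height_6 = 4, pos_x_7 = 3, pos_y_7 = 1, pos_z_7 = 3, width_7 = 4, height_7 = 4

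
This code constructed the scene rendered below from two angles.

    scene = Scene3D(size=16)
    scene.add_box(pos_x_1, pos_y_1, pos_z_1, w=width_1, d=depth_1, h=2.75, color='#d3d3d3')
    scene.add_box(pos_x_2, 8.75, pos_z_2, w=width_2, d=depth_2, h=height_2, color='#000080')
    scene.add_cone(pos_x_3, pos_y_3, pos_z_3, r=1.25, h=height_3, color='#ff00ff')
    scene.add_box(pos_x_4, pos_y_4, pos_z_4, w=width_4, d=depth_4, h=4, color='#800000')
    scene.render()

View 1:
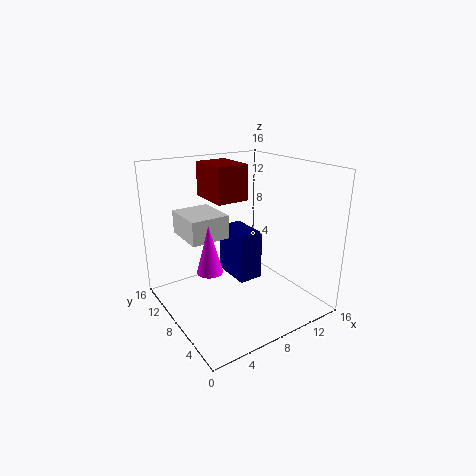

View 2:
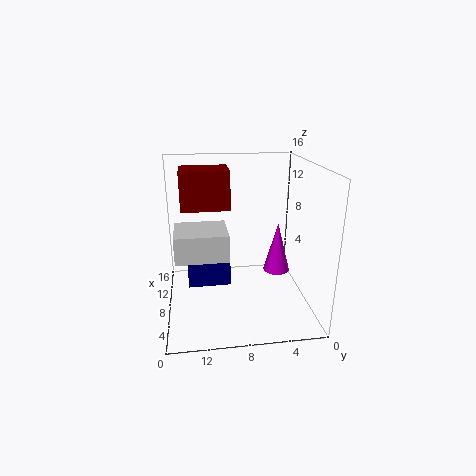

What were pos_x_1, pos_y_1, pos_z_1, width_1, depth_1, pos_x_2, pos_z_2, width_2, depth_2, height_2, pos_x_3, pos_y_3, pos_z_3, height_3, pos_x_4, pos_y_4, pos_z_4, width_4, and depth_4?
pos_x_1 = 3.25; pos_y_1 = 9.5; pos_z_1 = 7.5; width_1 = 4.5; depth_1 = 5.25; pos_x_2 = 9; pos_z_2 = 1.5; width_2 = 3; depth_2 = 5; height_2 = 6; pos_x_3 = 2.75; pos_y_3 = 5; pos_z_3 = 6.75; height_3 = 4.75; pos_x_4 = 6.25; pos_y_4 = 9; pos_z_4 = 11.75; width_4 = 3.75; depth_4 = 5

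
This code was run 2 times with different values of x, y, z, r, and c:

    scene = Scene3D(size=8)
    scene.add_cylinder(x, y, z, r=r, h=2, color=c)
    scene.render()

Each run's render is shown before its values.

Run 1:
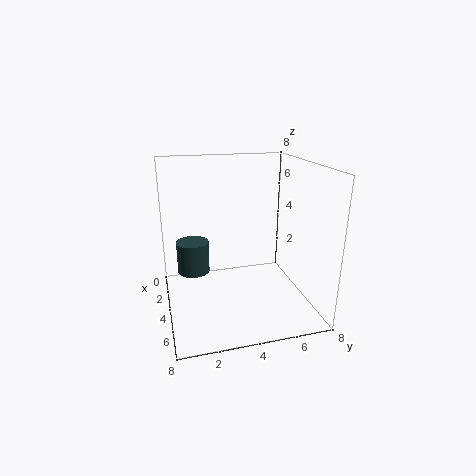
x = 1.5
y = 1.75
z = 1
r = 1
c = 'darkslategray'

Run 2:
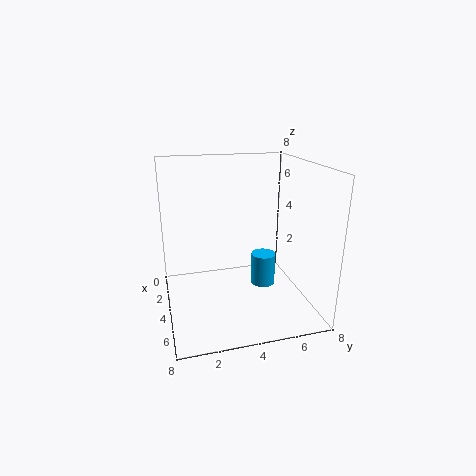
x = 2.75
y = 6
z = 0.25
r = 0.75
c = 'deepskyblue'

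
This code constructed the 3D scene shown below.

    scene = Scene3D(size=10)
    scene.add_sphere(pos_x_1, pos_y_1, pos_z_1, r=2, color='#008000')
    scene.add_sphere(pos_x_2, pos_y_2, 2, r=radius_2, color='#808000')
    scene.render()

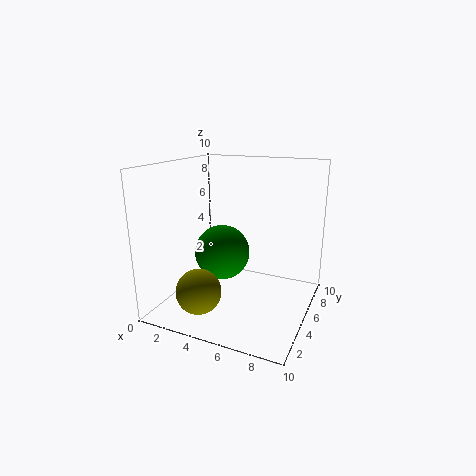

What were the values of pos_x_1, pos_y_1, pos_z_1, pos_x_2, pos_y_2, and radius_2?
pos_x_1 = 3.5; pos_y_1 = 5.5; pos_z_1 = 3.5; pos_x_2 = 3.5; pos_y_2 = 2; radius_2 = 1.5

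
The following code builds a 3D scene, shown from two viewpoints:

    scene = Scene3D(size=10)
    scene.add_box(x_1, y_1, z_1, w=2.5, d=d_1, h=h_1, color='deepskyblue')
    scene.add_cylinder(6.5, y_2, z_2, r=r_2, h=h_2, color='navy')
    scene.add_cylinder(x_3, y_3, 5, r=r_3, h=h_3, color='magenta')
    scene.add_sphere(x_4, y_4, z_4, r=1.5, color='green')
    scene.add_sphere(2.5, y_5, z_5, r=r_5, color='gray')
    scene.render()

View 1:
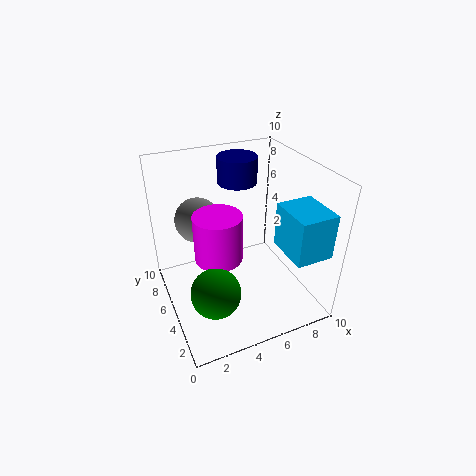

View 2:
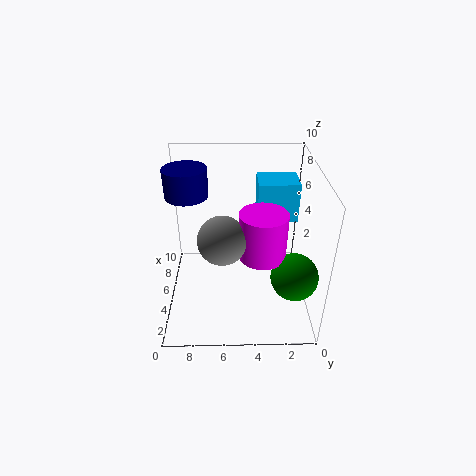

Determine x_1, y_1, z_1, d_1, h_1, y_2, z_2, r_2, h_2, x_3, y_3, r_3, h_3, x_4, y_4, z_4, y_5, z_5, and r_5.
x_1 = 7, y_1 = 0.5, z_1 = 5, d_1 = 3, h_1 = 3, y_2 = 8.5, z_2 = 7.5, r_2 = 1.5, h_2 = 2, x_3 = 3, y_3 = 3.5, r_3 = 1.5, h_3 = 3, x_4 = 2, y_4 = 1.5, z_4 = 4, y_5 = 6, z_5 = 6.5, r_5 = 1.5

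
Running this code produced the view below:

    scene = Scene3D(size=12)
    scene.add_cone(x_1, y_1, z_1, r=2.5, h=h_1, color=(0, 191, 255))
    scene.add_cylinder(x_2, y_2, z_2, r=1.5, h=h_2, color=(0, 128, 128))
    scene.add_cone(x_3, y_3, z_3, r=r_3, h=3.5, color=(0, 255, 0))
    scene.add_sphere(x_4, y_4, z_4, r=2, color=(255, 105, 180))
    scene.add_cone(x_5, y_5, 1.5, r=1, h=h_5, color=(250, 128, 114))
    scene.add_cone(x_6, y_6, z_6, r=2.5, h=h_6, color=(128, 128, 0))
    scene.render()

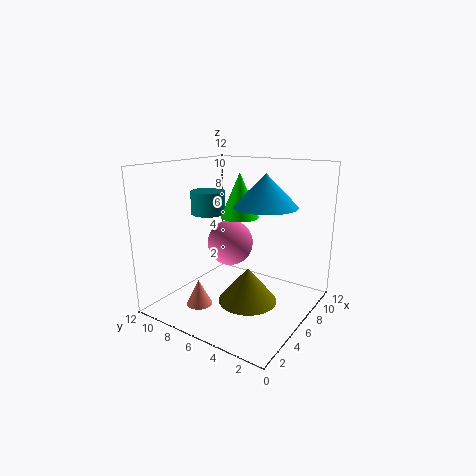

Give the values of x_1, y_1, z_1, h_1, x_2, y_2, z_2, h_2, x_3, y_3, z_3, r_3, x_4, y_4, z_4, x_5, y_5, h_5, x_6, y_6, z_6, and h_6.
x_1 = 6; y_1 = 3.5; z_1 = 9; h_1 = 2.5; x_2 = 6.5; y_2 = 9.5; z_2 = 7.5; h_2 = 2; x_3 = 5.5; y_3 = 5.5; z_3 = 8; r_3 = 1.5; x_4 = 7; y_4 = 7.5; z_4 = 5; x_5 = 2; y_5 = 7; h_5 = 2; x_6 = 6; y_6 = 5; z_6 = 0.5; h_6 = 3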